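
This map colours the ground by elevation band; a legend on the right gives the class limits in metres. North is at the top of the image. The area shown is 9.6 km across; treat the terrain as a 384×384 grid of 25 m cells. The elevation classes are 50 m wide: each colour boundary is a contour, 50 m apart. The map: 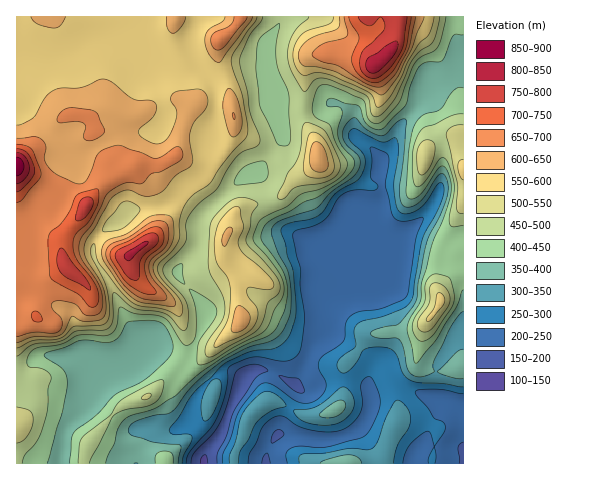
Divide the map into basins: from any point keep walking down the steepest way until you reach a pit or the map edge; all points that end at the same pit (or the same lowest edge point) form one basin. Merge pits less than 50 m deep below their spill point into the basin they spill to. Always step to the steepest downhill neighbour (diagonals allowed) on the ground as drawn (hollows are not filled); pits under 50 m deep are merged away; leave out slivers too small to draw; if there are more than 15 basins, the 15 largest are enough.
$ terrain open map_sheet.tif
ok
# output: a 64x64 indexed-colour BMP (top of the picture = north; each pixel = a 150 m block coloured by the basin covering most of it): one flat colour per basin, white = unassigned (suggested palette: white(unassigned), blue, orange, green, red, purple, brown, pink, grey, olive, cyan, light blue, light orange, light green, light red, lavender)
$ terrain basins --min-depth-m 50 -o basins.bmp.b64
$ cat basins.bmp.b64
<image width="64" height="64" href="data:image/bmp;base64,Qk12CAAAAAAAAHYAAAAoAAAAQAAAAEAAAAABAAQAAAAAAAAIAAATCwAAEwsAABAAAAAAAAAA////ALR3HwAOf/8ALKAsACgn1gC9Z5QAS1aMAMJ34wB/f38AIr28AM++FwDox64AeLv/AIrfmACWmP8A1bDFACIiIiIiERERERERERERERMzMzMzMzMzMzMzREREREREIiIiIiIREREREREREREREzMzMzMzMzMzMzM0REREREQiIiIiIhERERERERERERERMzMzMzMzMzMzMzRERERERCIiIiIiIREREREREREREREzMzMzMzMzMzMzNEREREREIiIiIiIiERERERERERERERMzMzMzMzMzMzMzREREREQiIiIiIiIhEREREREREREREzMzMzMzMzMzMzNERERERCIiIiIiIiERERERERERERETMzMzMzMzMzMzM0REREREIiIiIiIiIhEREREREREREREzMzMRERMzMzMzNEREREQiIiIiIiIiIRERERERERERERMzERERETMzMzM0RERERCIiIiIiIiIiIhEREREREREREREREREREzMzM0REREREIiIiIiIiIiIiIhERERERERERERERERETMzMzREREREQiIiIiIiIiIiIiIRERERERERERERERERMzMzNERERERCIiIiIiIiIiIiIiEREREREREREREREREzMzMzREREREIiIiIiIiIiIiIiIRERERERERERERERETMzMzM0RBERQiIiIiIiIiIiIiIiERERERERERERERERMzMzMzMRERESIiIiIiIiIiIiIiIhERERERERERERERETMzMzMxERERIiIiIiIiIiIiIiIiEREREREREREREREREzMzMzMREREiIiIiIiIiIiIiIiIRERERERERERERERERMzMzMxERESIiIiIiIiIiIiIiIhERERERERERERERERETMzMzERERIiIiIiIiIiIiIiIiERERERERERERERERERERERERERERIiIiIiIiIiIiIiIRERERERERERERERERERERERERERESIiIiIiIiIiIiIRERERERERERERERERERERERERERERIiIiIiIiIiIiIhERERERERERERERERERERERERERERESIiIiIiIiIiIhERERERERERERERERERERERERERERERIiIiIiIiIiIRERERERERERERERERERERERERERERERESIiIiIiIiEREREREREREREREREREREREREREREREREREiIiIiIiERERERERERERERERERERERERERERERERERERIRIiIiIRERERERERERERERERERERERERERERERERERERESIiIRERERERERERERERERERERERERERERERERERERERERIhERERERERERERERERERERERERERERERERERERERERERERERERERERERERERERERERERERERERERERERERERERERERERERERERERERERERERERERERERERERERERERERERERERERERERERERERERERERERERERERERERERERERERERERERERERERERERERERERERERERERERERERERERERERERERERERERERERERERERERERERERERERERERERERERERERERERERERERERERERERERERERERERERERERERERERERERERERERERERERERERERERERERERERERERERERERERERERERERERERERERERERERERERERERERERERERERERERERERERERERERERERERERERERERERERERERERERERERERERERERERERERERERERERERERERERERERERERERERERERERERERERERERERERERERERERERERERERERERERERERERERERERERERERERERERERERERERERERERERERERERERERERERERERERERERERERERERERERERERERERERERERERERERERERERERERERERERERERERERERERERERERERERERERERERERERERERERERERERERERERERERERERERERERERERERERERERERERERERERERERERERERERERERERERERERERERERERERERERERERERERERERERERERERERERERERERERERERERERERERERERERERERERERERERERERERERERERERERERERERERERERERERERERERERERERERERERERERERERERERERERERERERERERERERERERERERERERERERERERERERERERERERERERERERERERERERERERERERERERERERERERERERERERERERERERERERERERERERERERERERERERERERERERERERERERERERERERERERERERERERERERERERERERERERERERERERERERERERERERERERERERERERERERERERERERERERERERERERERERERERERERERERERERERERERERERERERERERERERERERERERERERERERERERERERERERERERERERERERERERERERERERERERERERERERERERERERERERERERERERERERERERERERERERERERERERERERERERERERERERERERERERERERERERERERERERERERERERERERERERERERERERERERERERERERERERERERERERERERERERERERERERERERERERERERERERERERERERERERERERERERERERERERERERERERERERERERERERERERERERERERERERERERERERERERERERERERERERERERERERERERER"/>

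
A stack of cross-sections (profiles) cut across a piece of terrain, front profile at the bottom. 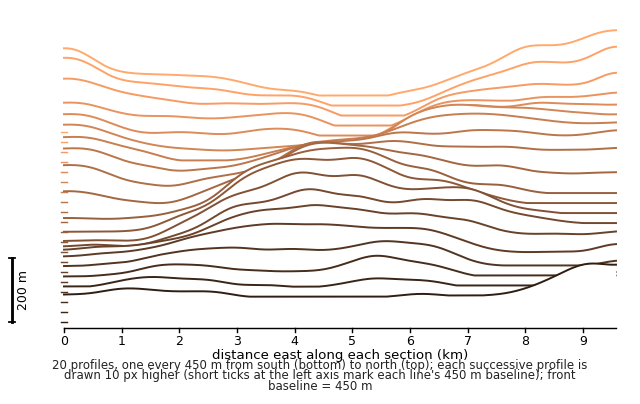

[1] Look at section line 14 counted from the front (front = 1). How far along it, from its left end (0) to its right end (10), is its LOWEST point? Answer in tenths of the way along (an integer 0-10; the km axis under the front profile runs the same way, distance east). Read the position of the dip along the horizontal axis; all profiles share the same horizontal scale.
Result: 2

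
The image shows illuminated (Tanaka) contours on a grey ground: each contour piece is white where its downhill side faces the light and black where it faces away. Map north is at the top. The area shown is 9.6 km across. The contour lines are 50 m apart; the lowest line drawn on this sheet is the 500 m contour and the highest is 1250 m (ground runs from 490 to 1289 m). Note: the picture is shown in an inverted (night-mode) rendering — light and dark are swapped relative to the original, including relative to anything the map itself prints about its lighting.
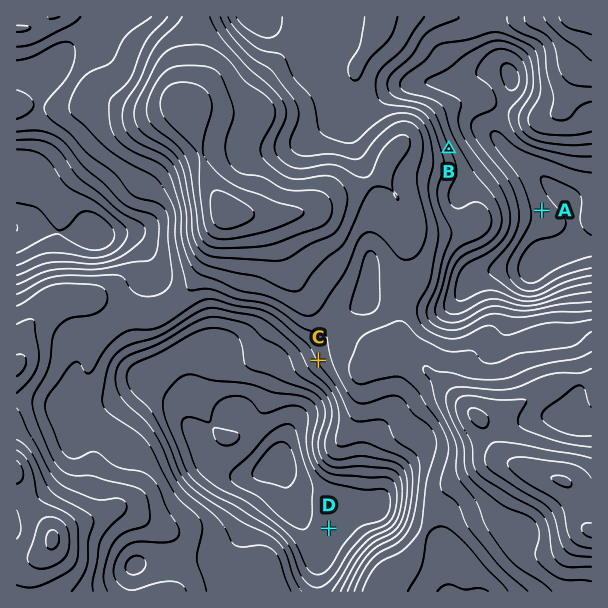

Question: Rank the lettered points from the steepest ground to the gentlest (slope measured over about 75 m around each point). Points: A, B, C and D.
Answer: B C A D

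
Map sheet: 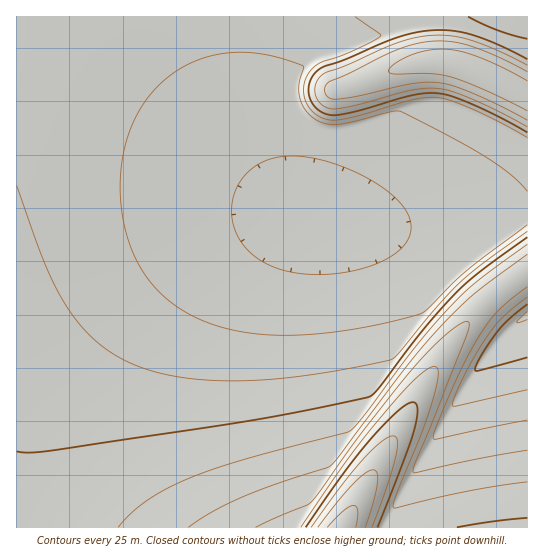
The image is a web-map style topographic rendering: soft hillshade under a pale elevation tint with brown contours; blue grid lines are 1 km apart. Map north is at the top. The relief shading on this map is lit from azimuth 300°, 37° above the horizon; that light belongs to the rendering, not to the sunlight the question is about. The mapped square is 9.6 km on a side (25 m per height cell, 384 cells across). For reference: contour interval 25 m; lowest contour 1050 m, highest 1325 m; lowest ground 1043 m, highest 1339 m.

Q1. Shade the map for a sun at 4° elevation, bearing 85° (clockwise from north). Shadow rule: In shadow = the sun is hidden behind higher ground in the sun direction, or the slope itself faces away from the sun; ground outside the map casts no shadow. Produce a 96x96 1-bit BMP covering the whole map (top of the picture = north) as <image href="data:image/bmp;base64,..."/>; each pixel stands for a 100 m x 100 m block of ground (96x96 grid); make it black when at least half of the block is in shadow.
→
<image width="96" height="96" href="data:image/bmp;base64,Qk2+BAAAAAAAAD4AAAAoAAAAYAAAAGAAAAABAAEAAAAAAIAEAAATCwAAEwsAAAIAAAAAAAAA////AAAAAAAAAAAAAH//4AAAAAAAAAAAAD//8AAAAAAAAAAAAB//8AAAAAAAAAAAAB//+AAAAAAAAAAAAA///AAAAAAAAAAAAAf//AAAAAAAAAAAAAf//gAAAAAAAAAAAAP//gAAAAAAAAAAAAH//wAAAAAAAAAAAAH//wAAAAAAAAAAAAD//4AAAAAAAAAAAAB//4AAAAAAAAAAAAB//8AAAAAAAAAAAAA//8AAAAAAAAAAAAAf/+AAAAAAAAAAAAAf//AAAAAAAAAAAAAP//AAAAAAAAAAAAAH//gAAAAAAAAAAAAH//gAAAAAAAAAAAAD//wAAAAAAAAAAAAB//4AAAAAAAAAAAAB//4AAAAAAAAAAAAA//8AAAAAAAAAAAAAf/8AAAAAAAAAAAAAf/+AAAAAAAAAAAAAP//AAAAAAAAAAAAAP//AAAAAAAAAAAAAH//gAAAAAAAAAAAAD//gAAAAAAAAAAAAD//wAAAAAAAAAAAAB//wAAAAAAAAAAAAA//4AAAAAAAAAAAAA//8AAAAAAAAAAAAAf/8AAAAAAAAAAAAAP/+AAAAAAAAAAAAAP//AAAAAAAAAAAAAH//AAAAAAAAAAAAAD//gAAAAAAAAAAAAB//wAAAAAAAAAAAAB//4AAAAAAAAAAAAA//4AAAAAAAAAAAAAf/8AAAAAAAAAAAAAP/+AAAAAAAAAAAAAH//AAAAAAAAAAAAAD//gAAAAAAAAAAAAB//wAAAAAAAAAAAAAf/4AAAAAAAAAAAAAP/8AAAAAAAAAAAAAH//AAAAAAAAAAAAAB//gAAAAAAAAAAAAA//wAAAAAAAAAAAAAP/8AAAAAAAAAAAAAD/8AAAAAAAAAAAAAA/8AAAAAAAAAAAAAAH8AAAAAAAAAAAAAAA8AAAAAAAAAAAAAAAEAAAAAAAAAAAAAAAAAAAAAAAAAAAAAAAAAAAAAAAAAAAAAAAAAAAAAAAAAAAAAAAAAAAAAAAAAAAAAAAAAAAAAAAAAAAAAAAAAAAAAAAAAAAAAAAAAAAAAAAAAAAAAAAAAAAAAAAAAAAAAAAAAAAAAAAAAAAAAAAAAAAAAAAAAAAAAAAAAAAAAAAAAAAAAAAAAAAAAAAAAAAAAAAAAAAAAAAAAAAAAAAAAAAAAAAAAAAAAAAAAAAAAAAAAAAAAAAAAAAAAAAAAAAAAAB8AAAAAAAAAAAAAB/8AAAAAAAAAwAAAP/8AAAAAAAA/4AAB//8AAAAAAAP/4AAH//8AAAAAAA//4AAf//4AAAAAAD//4AA///gAAAAAAD//wAAf/+AAAAAAAD//wAAP/4AAAAAAAB//wAAB/AAAAAAAAAf/wAAAIAAAAAAAAAH/wAAAAAAAAAAAAAB/wAAAAAAAAAAAAAAPwAAAAAAAAAAAAAAB3wAAAAAAAAAAAAAAP+AAAAAAAAAAAAAAB/gAAAAAAAAAAAAAAPwAAAAAAAAAAAAAAB4AAAAAAAAAAAAAAAAAAAAAAAAAAAAAAAAAAAAAAAAAAAAAAAAAAAAAAAAAAAAAAAAAAAA="/>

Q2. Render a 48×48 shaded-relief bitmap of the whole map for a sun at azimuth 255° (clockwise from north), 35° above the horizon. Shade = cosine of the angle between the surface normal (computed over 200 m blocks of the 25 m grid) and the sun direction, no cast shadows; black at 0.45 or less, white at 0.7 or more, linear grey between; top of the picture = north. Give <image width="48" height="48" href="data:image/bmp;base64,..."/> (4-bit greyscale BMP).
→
<image width="48" height="48" href="data:image/bmp;base64,Qk32BAAAAAAAAHYAAAAoAAAAMAAAADAAAAABAAQAAAAAAIAEAAATCwAAEwsAABAAAAAAAAAAAAAAABEREQAiIiIAMzMzAERERABVVVUAZmZmAHd3dwCIiIgAmZmZAKqqqgC7u7sAzMzMAN3d3QDu7u4A////AIiIiIiIiIiIiIiIiIjO2oQQN3d3d3d3d4iIiIiIiIiIiIiIiIic7JYwFXd3d3d3d4iIiIiIiIiIiIiIiIiL3bhRAmd3d3d3d4iIiIiIiIiIiIiIiIiJzspzAEd3d3d3d4iIiIiIiIiIiIiIiIh4rduFICZ3d3d3d3d3iIiIiIiIiIh3d3d3jOynQAR3d3d3d3d3d3d3d3d3d3d3d3d3et65YgFXd3d3d3d3d3d3d3d3d3d3d3d3eL3adBA3d3d3d3d3d3d3d3d3d3d3d3d3d5zcljAEd3d3d3d3d3d3d3d3d3d3d3d3d4vduFICZ3d3d3d3d3d3d3d3d3d3d3d3d3jNynQAR3d3d3d3d3d3d3d3d3d3d3d3d3et24UgFnd3d3d3d3d3d3d3d3d3d3d3d3eL3adBA3d3d3d3d3d3d3d3d3d3d3d3d3d5zcljAVd3d3d3d3d3d3d3d3d3d3d3d3d4vdqFICZ3d3d3d3d3d3d3d3d3d3d3d3d3nNyXQQR3d3d3d3d3d3d3d3d3d3d3d3d3et25YxFXd3d3d3d3d3d3d3d3d3d3d3d3eL3KhTAmd3d3d3d3d3d3d3d3d3d3d3d3d5zcp1ITZ3d3d3d3d3d3d3d3d3d3d3d3d4rNuXUyNHd3d3d3d3d3d3d3d3d3d3d3d3i9y5dUMnd3d3d3d3d3d3d3d3d3d3d3d3eL3Kl2VHd3d3d3d3d3d3d3d3d3d3d3d3iJvLqYZnd3d3d3d3d3d3d3d3d3d3d3d4iIm8upiHd3d3d3d3d3d3d3d3d3d3d3iIiIiKu6mXd3d3d3d3d3d3d3d3d3d3d4iIiIiIm7qnd3d3d3d3d3d3d3d3d3d3eIiIiIiIiau3d3d3d3d3d3d3d3d3d3d3iIiIiIiIiIqnd3d3d3d3d3d3d3d3d3d4iIiIiIiIiIh3d3d3d3d3d3d3d3d3d3eIiIiIiIiIiIiHd3d3d3d3d3d3d3d3d3iIiIiIiIiIiIiHd3d3d3d3d3d3d3d3d3iIiIiIiIiIiIiHd3d3d3d3d3d3d3d3d4iIiIiIiIiIiIiHd3d3d3d3d3d3d3d3eIiIiIiIiIiIiIiHd3d3d3d3d3d3d3d3iIiIiIiIiIiIiIiHd3d3d3d3d3d3d3d3iIiIiIiIiIiIiIiHd3d3d3d3d3d3d3d4iIiIiIiIiIiIiImnd3d3d3d3d3d3d3d4iImZiIiIiIiIib73d3d3d3d3d3d3d3eIid64ZniIiIiJvf7nd3d3d3d3d3d3d3iIjf+4dmZoiZq97ty3d3d3d3d3d3d3d3iInv6oh3dmeazt3LqXd3d3d3d3d3d3d4iInv2YiIh4iavLuYdXd3d3d3d3d3d3d4iIi9uIiIiIiZqph1Mnd3d3d3d3d3d3eIiIiKqIiZiIiIh2VCAHd3d3d3d3d3d3eIiIiIiImZiIh3ZTIQI3d3d3d3d3d3d3iIiIiIiIiJmHdlQxE1eHd3d3d3d3d3d3iIiIiIiIiIiIdlVFeIiHd3d3d3d3d3d4iIiIiIiIiIiId3d4iIiA=="/>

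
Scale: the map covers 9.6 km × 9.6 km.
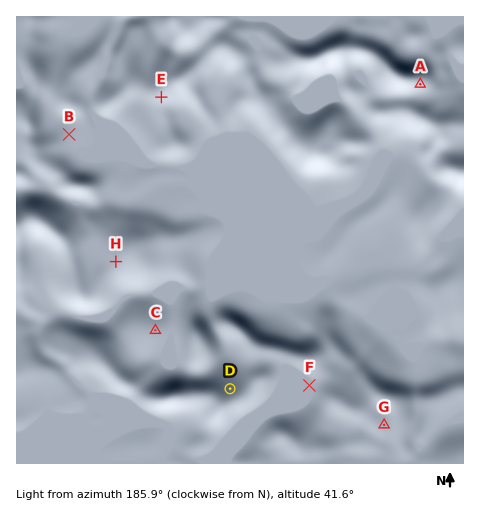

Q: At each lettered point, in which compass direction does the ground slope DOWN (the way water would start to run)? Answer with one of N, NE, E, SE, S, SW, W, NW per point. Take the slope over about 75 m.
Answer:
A SE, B E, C E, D N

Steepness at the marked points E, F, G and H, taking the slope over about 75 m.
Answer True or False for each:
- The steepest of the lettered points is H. False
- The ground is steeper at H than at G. False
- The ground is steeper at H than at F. True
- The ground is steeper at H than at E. False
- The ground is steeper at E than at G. True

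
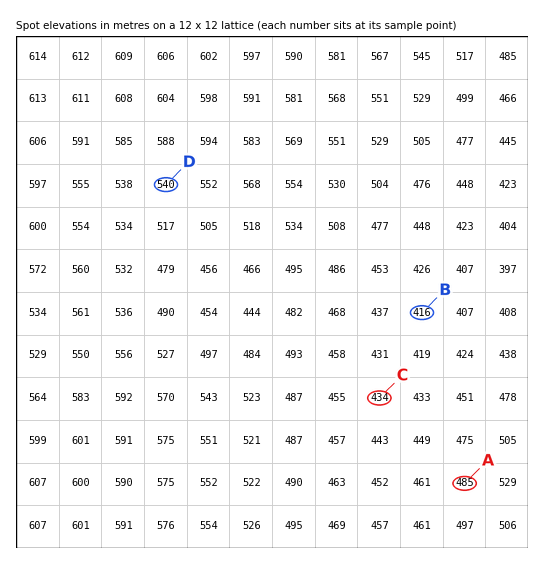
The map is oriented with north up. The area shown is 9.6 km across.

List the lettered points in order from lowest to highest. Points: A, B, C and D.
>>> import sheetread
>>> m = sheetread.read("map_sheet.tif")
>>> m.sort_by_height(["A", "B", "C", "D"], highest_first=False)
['B', 'C', 'A', 'D']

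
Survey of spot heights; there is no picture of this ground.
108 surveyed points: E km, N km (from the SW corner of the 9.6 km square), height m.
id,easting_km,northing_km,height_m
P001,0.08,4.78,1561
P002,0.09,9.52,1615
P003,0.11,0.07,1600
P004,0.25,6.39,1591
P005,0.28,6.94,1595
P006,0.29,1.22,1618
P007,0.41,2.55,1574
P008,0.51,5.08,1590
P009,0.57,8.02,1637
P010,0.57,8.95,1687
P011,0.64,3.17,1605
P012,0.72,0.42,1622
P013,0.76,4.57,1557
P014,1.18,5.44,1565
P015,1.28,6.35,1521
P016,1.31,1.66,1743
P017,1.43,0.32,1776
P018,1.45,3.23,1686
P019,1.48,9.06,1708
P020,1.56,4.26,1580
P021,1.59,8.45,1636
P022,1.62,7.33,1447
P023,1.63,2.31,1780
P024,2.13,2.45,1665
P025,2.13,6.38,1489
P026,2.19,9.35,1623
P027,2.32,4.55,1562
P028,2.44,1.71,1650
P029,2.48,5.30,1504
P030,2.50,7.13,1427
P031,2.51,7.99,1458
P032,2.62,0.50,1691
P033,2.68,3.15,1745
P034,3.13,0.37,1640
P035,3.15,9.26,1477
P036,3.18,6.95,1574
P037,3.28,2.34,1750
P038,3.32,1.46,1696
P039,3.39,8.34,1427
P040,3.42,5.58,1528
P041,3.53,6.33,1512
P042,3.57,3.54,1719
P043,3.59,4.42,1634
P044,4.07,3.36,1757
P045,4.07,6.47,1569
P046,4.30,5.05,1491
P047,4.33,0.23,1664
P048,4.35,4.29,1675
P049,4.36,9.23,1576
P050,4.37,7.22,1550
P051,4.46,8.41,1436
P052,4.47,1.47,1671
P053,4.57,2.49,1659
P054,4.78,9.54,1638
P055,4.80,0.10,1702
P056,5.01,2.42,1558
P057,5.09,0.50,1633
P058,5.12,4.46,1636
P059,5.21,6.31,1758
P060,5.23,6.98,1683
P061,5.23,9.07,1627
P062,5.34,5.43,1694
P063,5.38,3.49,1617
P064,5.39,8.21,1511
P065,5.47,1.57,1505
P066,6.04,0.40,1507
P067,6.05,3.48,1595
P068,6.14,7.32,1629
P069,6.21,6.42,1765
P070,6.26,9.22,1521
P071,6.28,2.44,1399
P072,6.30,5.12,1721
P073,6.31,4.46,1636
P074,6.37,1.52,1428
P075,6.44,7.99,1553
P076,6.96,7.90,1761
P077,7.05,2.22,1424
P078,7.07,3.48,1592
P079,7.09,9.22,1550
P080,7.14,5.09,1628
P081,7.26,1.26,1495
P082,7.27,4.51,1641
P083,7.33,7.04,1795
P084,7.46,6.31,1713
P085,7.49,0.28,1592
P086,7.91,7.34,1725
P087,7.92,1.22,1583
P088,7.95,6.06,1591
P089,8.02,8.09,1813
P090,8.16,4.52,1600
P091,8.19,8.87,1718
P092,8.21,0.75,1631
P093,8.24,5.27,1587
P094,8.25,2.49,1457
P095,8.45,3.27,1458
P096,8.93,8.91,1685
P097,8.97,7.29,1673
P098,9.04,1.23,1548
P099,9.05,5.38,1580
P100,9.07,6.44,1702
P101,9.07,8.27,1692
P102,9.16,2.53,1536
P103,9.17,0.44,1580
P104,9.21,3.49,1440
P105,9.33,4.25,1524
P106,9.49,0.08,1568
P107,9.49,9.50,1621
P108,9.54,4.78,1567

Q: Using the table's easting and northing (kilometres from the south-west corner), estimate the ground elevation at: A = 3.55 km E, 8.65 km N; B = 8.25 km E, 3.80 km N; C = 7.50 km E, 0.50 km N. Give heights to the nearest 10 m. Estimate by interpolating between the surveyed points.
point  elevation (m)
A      1430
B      1520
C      1580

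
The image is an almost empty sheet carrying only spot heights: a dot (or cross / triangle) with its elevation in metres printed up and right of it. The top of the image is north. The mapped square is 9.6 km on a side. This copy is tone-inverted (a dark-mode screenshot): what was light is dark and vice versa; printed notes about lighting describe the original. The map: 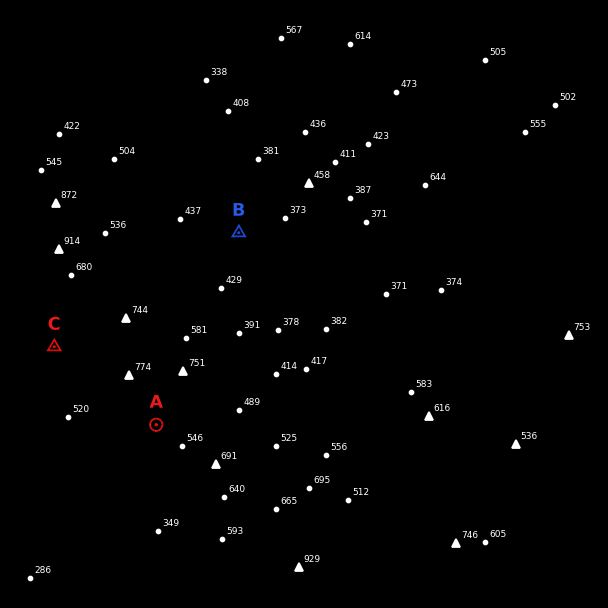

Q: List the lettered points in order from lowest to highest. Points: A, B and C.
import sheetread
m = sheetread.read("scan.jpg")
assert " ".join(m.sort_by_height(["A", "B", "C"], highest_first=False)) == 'B A C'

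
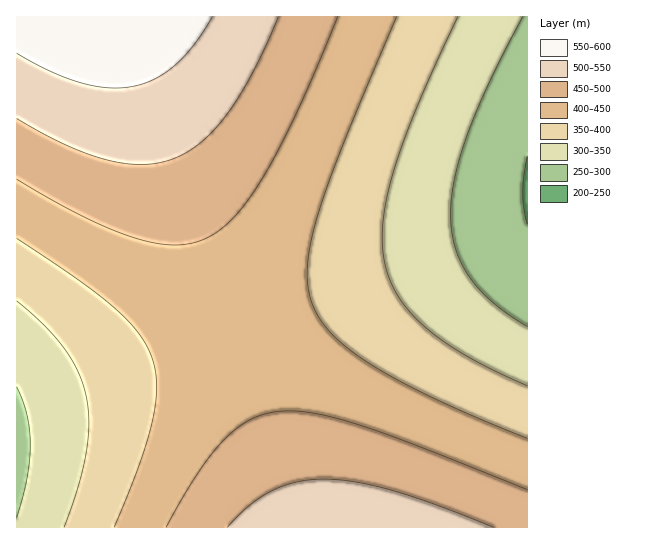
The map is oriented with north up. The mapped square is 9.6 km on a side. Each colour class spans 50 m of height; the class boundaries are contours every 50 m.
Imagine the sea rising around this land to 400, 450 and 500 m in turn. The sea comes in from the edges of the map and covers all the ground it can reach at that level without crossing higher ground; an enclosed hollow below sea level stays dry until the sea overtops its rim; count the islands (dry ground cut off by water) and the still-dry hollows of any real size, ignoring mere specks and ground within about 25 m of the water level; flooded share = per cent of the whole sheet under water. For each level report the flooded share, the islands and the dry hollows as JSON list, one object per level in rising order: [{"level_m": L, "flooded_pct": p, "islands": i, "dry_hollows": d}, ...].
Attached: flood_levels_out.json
[{"level_m": 400, "flooded_pct": 39, "islands": 0, "dry_hollows": 0}, {"level_m": 450, "flooded_pct": 67, "islands": 0, "dry_hollows": 0}, {"level_m": 500, "flooded_pct": 85, "islands": 0, "dry_hollows": 0}]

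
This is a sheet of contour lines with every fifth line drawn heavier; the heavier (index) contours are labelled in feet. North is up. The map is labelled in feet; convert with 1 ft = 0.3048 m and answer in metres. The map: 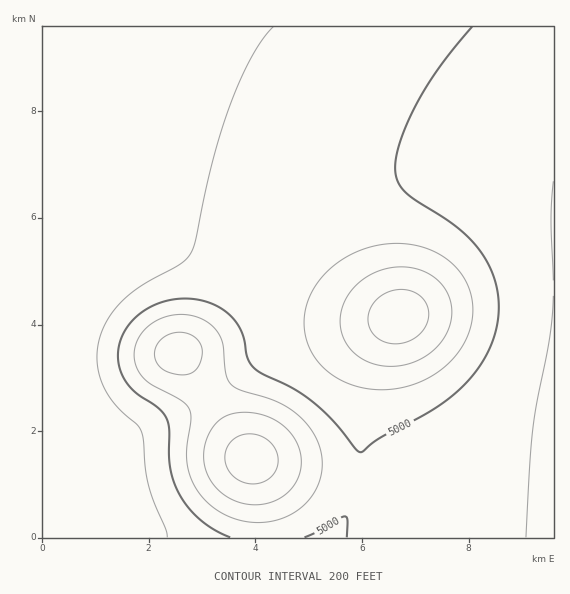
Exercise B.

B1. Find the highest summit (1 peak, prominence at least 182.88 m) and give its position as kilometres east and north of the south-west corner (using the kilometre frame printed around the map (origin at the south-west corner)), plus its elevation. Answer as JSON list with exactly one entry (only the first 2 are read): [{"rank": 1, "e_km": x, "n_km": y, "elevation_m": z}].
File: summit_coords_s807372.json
[{"rank": 1, "e_km": 6.69, "n_km": 4.14, "elevation_m": 1741}]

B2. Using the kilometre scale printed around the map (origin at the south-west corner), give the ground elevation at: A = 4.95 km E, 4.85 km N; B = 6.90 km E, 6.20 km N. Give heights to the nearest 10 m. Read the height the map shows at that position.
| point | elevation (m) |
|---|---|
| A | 1570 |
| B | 1530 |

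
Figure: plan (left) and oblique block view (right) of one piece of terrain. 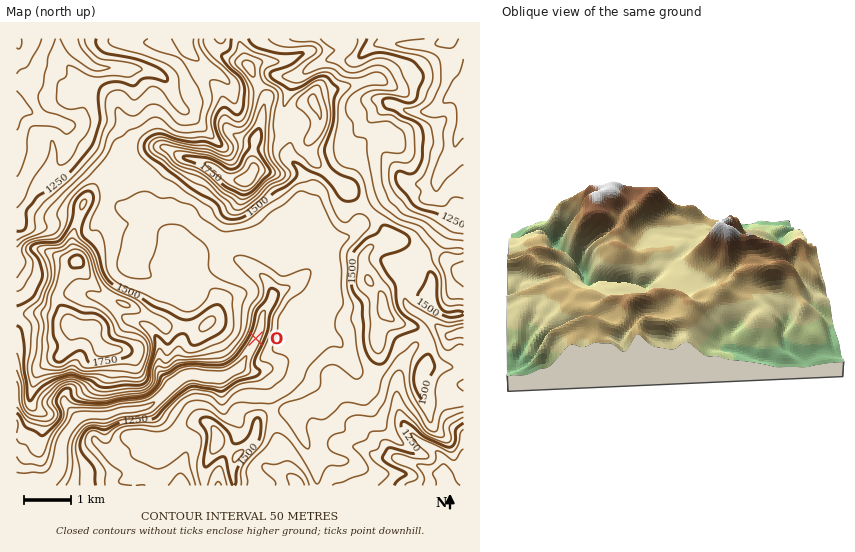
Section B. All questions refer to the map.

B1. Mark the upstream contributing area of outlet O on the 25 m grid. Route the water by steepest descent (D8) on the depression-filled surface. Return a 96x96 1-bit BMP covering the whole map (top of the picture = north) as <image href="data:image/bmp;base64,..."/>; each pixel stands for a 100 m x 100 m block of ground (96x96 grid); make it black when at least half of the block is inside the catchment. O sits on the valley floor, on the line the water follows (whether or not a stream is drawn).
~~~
<image width="96" height="96" href="data:image/bmp;base64,Qk2+BAAAAAAAAD4AAAAoAAAAYAAAAGAAAAABAAEAAAAAAIAEAAATCwAAEwsAAAIAAAAAAAAA////AAAAAAAAAAAAAAAAAAAAAAAAAAAAAAAAAAAAAAAAAAAAAAAAAAAAAAAAAAAAAAAAAAAAAAAAAAAAAAAAAAAAAAAAAAAAAAAAAAAAAAAAAAAAAAAAAAAAAAAAAAAAAAAAAAAAAAAAAAAAAAAAAAAAAAAAAAAAAAAAAAAAAAAAAAAAAAAAAAAAAAAAAAAAAAAAAAAAAAAAAAAAAAAAAAAAAAAAAAAAAAAAAAAAAAAAAAAAAAAAAAAAAAAAAAAAAAAAAAAAAAAAAAAAAAAAAAAAAAAAAAAAAAAAAAAAAAAAAAAAAAAAAAAAAAAAAAAAAAAAAAAAAAAAAAAAAAAAAAAAAAAAAAAAAAAAAAAAAAAAAAAAAAAAAAAAAAAAAAAAAAAAAAAAAAAAAAAAAAAAAAAAAAAAAAAAAAAAAAAAAAAAAAAAAAAAAAAAAAAAAAAAAAAAAAAAAAAAAAAAAAAAAAAAAAAAAAAAAAAAAAAAAAAAAAAAAAABAAAAAAAAAAAAAAADgAAAAAAAAAAAAAA/wAAAAAAAAAAAAAP///AAAAAAAAAB/4////wAAAAAAAAD///////8AAAAAAAP///////+AAAAAAA////////+AAAAAAD////////+AAAAAAP////////+AAAAAA/////////+AAAAAD/////////8AAAAAH/////////4AAAAAP/////////wAAAAAf/////////gAAAAAf/////////gAAAAA//////////gAAAAA//////////gAAAAB//////////gAAAAD//////////gAAAAD//////////gAAAAD//////////4AAAAD///////////AAAAD///////////AAAAD///////////AAAAB//////////+AAAAB//////////8AAAAB//////////4AAAAA//////////wAAAAA//////////gAAAAA//////////AAAAAAf////////+AAAAAAf////////8AAAAAAP////////4AAAAAAH////////wAAAAAAD////////gAAAAAAD////g//+AAAAAAAB///+Af/8AAAAAAAA///8Af/4AAAAAAAAf//wAf/wAAAAAAAAP/8AAf/gAAAAAAAAAfwAAf/gAAAAAAAAADAAAf/gAAAAAAAAAAAAAf/gAAAAAAAAAAAAAf/gAAAAAAAAAAAAAP/wAAAAAAAAAAAAAAf4AAAAAAAAAAAAAAP4AAAAAAAAAAAAAAP4AAAAAAAAAAAAAAH4AAAAAAAAAAAAAAD4AAAAAAAAAAAAAABwAAAAAAAAAAAAAAAAAAAAAAAAAAAAAAAAAAAAAAAAAAAAAAAAAAAAAAAAAAAAAAAAAAAAAAAAAAAAAAAAAAAAAAAAAAAAAAAAAAAAAAAAAAAAAAAAAAAAAAAAAAAAAAAAAAAAAAAAAAAAAAAAAAAAAAAAAAAAAAAAAAAAAAAAAAAAAAAAAAAAAAAAAAAAAAAAAAAAAAAAAAAAAAAAAAAAAAAAAAAAAAAAAAAAA="/>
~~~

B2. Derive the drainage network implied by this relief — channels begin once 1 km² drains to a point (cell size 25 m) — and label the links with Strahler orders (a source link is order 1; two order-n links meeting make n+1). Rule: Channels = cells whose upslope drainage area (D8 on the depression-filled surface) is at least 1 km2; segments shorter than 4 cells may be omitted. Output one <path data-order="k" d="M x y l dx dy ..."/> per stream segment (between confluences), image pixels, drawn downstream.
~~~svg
<path data-order="2" d="M444 475l3 10"/><path data-order="1" d="M284 474l4 2 10 9"/><path data-order="1" d="M360 447l16 9 17 0 4 3 7 1 3 2 10 2 14 9 9 0 4 2"/><path data-order="3" d="M77 421l-10 11-5 9-2 27-4 6-7 7-7 3-25 1"/><path data-order="1" d="M64 396l0 7 13 12 0 6"/><path data-order="3" d="M166 392l-13 12-10 4-6 0-1 2-13 0-17 5-23 0-6 6"/><path data-order="1" d="M398 378l0 7-1 1 0 19 1 1 0 4 4 10 7 11 11 11 12 6 9 9 1 3 0 13 2 2"/><path data-order="3" d="M237 369l-2 2-3 0-9 6-15 0-1-1-18-1-9 4-14 13"/><path data-order="1" d="M17 358l0 67"/><path data-order="1" d="M333 338l-5 0-1-1-15 0 0 3-4 4-11 12-10 3-8 7-13 2-6 3-12 0-4-2-7 0"/><path data-order="1" d="M113 308l9 8 4 3 4 0 7 2 7 3 11 11 4 8 0 27 12 13 0 2-5 7"/><path data-order="1" d="M318 302l1-2 0-9-10-10-10 0-2 1"/><path data-order="3" d="M272 298l-1 4-4 4-4 8-1 3 0 7-2 2-1 7-15 28-5 7-2 1"/><path data-order="1" d="M167 282l-19-7-14-12 2-7 3-6 0-11 6-10 5-5 2-5 3 0 10-3 13 0 1 1 3 0 7 2"/><path data-order="2" d="M297 282l-3 3-17 8-5 5"/><path data-order="1" d="M406 279l-1 23 7 8 15 9 19 16 7 0 6-2 4 0"/><path data-order="1" d="M17 253l0-24 1-1 0-12-1-1 0-111"/><path data-order="2" d="M321 253l0 3-3 5-21 21"/><path data-order="1" d="M322 247l0 5-1 1"/><path data-order="2" d="M189 219l8 9 10 4 25 26 9 2 22 17 7 8 0 2 2 4 0 7"/><path data-order="1" d="M127 208l11-6 9 0 5 5 5 0 21 7 7 1 4 4"/><path data-order="1" d="M406 182l1 1 27 0 3-2"/><path data-order="2" d="M437 181l4-9 8-11 5-10 2-12 7-11 0-37"/><path data-order="1" d="M291 161l14 13 4 7 0 35 12 26 0 11"/><path data-order="2" d="M64 125l-9-5-15-2-12-7-10-2 0-4-1-1"/><path data-order="1" d="M68 125l-4 0"/><path data-order="1" d="M186 111l-8-7-5-8-2-8-3-3-1-3-7-7-8-4-12-1-1-1-43-1-5-3-17-16-4-10"/><path data-order="1" d="M388 104l3 0"/><path data-order="2" d="M391 104l6 1 5 4 5 2 26 0 18-15 4-3 7 0 1-2"/><path data-order="1" d="M386 102l5 2"/><path data-order="1" d="M221 76l-17-11-17-17-4-9"/><path data-order="1" d="M294 76l4 0 14-9 16-7 28 0 14-13 9-4 18 0 1 1 39 0 11-5"/>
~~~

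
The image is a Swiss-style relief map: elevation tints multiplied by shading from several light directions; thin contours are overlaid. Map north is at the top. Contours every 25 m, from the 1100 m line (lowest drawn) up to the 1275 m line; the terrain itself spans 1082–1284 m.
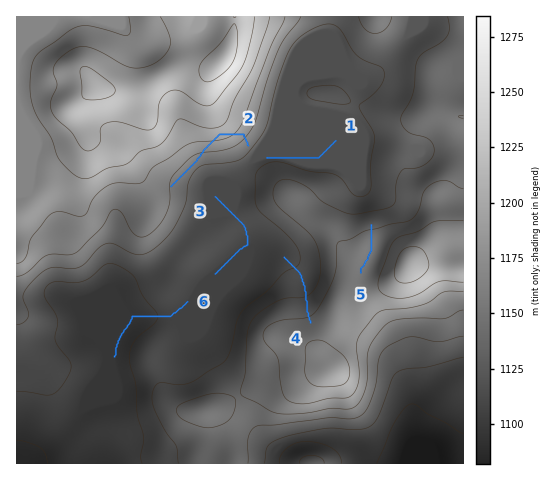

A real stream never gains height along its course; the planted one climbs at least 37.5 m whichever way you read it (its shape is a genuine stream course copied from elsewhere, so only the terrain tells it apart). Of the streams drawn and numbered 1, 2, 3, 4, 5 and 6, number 2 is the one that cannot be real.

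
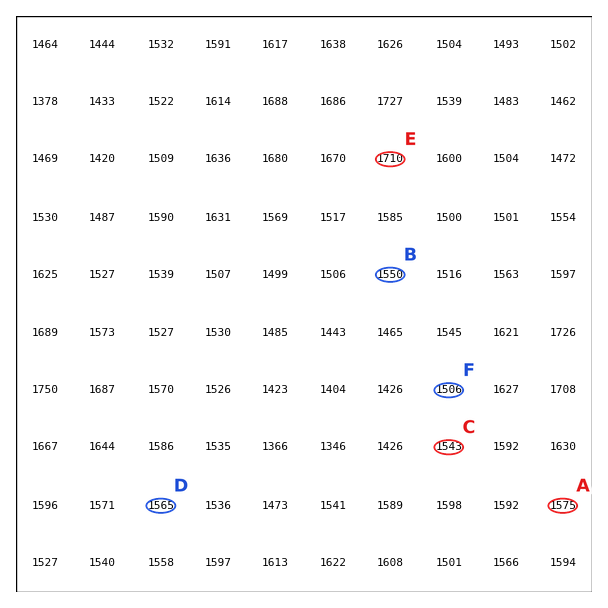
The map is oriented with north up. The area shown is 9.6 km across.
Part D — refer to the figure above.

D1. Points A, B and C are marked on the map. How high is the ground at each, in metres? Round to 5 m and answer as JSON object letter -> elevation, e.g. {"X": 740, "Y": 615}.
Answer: {"A": 1575, "B": 1550, "C": 1545}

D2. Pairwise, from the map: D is lower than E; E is higher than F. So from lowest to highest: F D E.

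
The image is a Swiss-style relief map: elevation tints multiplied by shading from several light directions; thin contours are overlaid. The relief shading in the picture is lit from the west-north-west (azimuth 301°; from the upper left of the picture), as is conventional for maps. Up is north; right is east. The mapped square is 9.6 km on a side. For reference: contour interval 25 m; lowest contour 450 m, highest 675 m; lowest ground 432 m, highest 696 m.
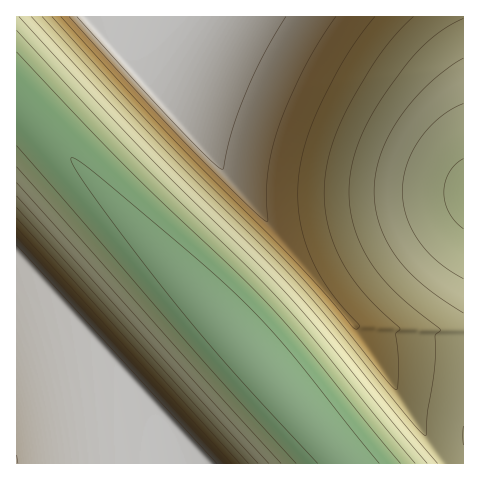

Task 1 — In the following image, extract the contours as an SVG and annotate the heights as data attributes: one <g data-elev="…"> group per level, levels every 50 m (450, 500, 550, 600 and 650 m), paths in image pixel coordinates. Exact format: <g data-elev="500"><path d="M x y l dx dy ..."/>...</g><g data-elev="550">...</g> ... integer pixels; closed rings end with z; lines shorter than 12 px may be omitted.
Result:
<g data-elev="450"><path d="M318 463l-83-89-60-70-81-108-19-28-4-7 0-3 10 4 27 21 94 80 44 41 45 49 88 110"/></g><g data-elev="500"><path d="M281 463l-93-102-171-194"/><path d="M463 229l-8-8-6-8-4-10-1-10 1-11 4-10 6-7 8-6"/><path d="M17 30l120 129 111 108 32 34 34 38 101 124"/></g><g data-elev="550"><path d="M258 463l-241-267"/><path d="M463 445l0-19"/><path d="M463 313l-39-27-15-14-12-14-10-16-7-17-4-16-2-17 2-18 4-19 8-17 10-18 14-19 16-17 21-17 14-9"/><path d="M31 17l121 130 110 109 32 34 32 36 112 137"/></g><g data-elev="600"><path d="M240 463l-223-245"/><path d="M52 17l113 123 134 135 35 40 54 67 8 8 2-4 1-19-3-33 4-6-36-35-13-16-10-17-8-17-5-19-3-18-1-20 3-19 4-20 7-20 10-21 33-53 15-19 17-17"/></g><g data-elev="650"><path d="M224 463l-207-226"/><path d="M69 17l117 127 64 63 13 12 4 2-1-26 2-21 3-22 7-23 10-26 16-35 15-27 17-24"/></g>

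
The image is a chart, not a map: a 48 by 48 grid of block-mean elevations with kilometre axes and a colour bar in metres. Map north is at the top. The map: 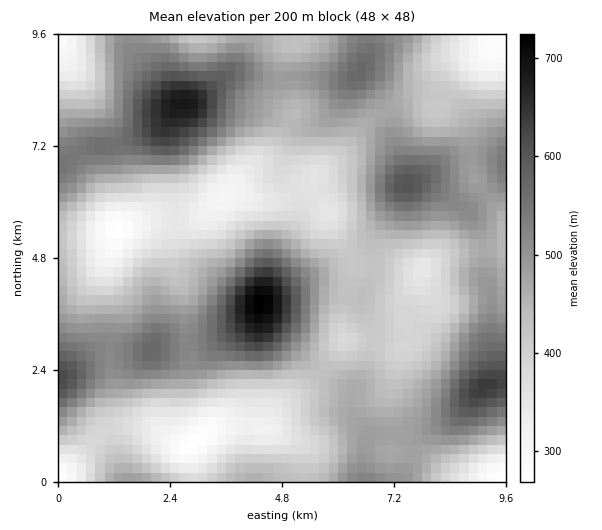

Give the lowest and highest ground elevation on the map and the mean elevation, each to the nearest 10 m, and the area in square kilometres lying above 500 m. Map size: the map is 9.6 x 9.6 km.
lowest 270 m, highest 730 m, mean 460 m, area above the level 27.1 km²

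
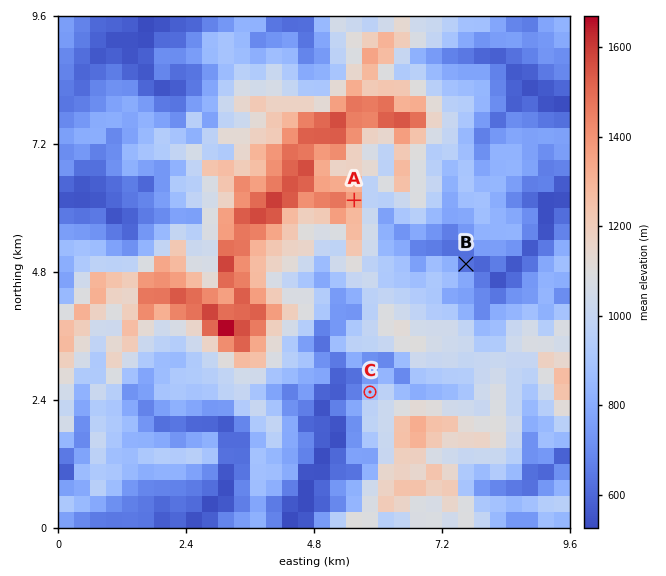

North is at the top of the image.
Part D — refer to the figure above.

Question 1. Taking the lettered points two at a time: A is above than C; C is above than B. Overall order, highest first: A C B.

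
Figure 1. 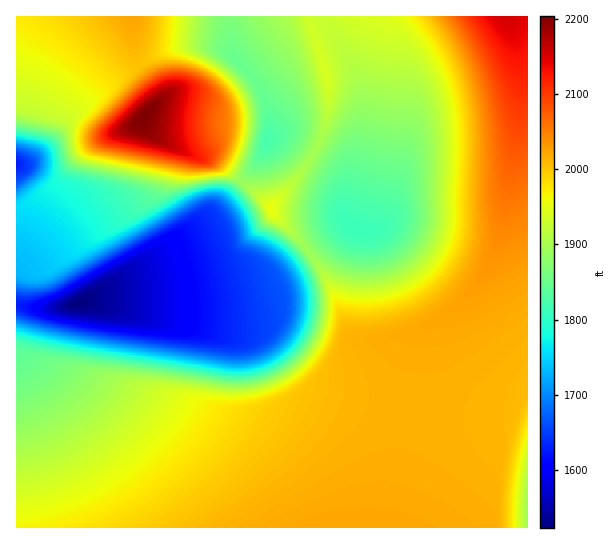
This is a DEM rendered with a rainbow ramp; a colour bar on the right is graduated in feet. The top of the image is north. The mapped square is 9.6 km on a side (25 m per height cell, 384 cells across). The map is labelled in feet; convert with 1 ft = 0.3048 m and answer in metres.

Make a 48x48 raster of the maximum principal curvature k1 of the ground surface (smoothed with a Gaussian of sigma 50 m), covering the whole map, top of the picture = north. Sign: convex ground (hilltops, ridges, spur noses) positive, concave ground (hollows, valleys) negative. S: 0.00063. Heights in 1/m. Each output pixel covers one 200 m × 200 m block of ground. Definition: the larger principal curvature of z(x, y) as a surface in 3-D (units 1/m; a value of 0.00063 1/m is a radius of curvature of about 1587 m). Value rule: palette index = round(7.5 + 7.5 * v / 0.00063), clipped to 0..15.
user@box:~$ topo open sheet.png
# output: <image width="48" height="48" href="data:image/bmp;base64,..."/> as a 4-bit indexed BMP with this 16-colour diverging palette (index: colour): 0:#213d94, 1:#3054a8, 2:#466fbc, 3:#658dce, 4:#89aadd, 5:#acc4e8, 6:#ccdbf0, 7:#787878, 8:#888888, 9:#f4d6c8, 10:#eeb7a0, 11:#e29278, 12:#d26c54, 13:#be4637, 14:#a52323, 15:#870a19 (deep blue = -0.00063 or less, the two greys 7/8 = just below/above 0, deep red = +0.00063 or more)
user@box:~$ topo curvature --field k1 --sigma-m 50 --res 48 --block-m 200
<image width="48" height="48" href="data:image/bmp;base64,Qk32BAAAAAAAAHYAAAAoAAAAMAAAADAAAAABAAQAAAAAAIAEAAATCwAAEwsAABAAAAAAAAAAlD0hAKhUMAC8b0YAzo1lAN2qiQDoxKwA8NvMAHh4eACIiIgAyNb0AKC37gB4kuIAVGzSADdGvgAjI6UAGQqHAIiIiIiIiIiIiIiIiIiIiIiIiIiIiIiKmIiIiIiIiIiIiIiIiIiIiIiIiIiIiIiKmIiIiIiIiIiIiIiIiIiIiIiIiIiIiIiKmIiIiIiIiIiIiIiIiIiIiIiIiIiIiIiKmIiIiIiIiIiIiIiIiIiIiIiIiIiIiIiKqHeIiIiIiIiIiIiIiIiIiIiIiIiIiIiKqHd3iIiIiIiIiIiIiIiIiIiIiIiIiIiJqXd3eIiIiIiIiIiIiIiIiIiIiIiIiIiIqXd3d4iIiIiIiIiIiIiIiIiIiIiIiIiIqnd3d3iIiIiIiIiIiIiIiIiIiIiIiIiImnd3d3eIiIiIiIiIiIiIiIiIiIiIiIiImnd3d3d4iIiIiJqqqZiIiIiIiIiIiIiIind3d3d4iIiau7u7u7qYiIiIiIiIiIiIiXd3d3iImqu7uqmZmqu6iIiIiIiIiIiIiHd3iJqru7qpmId3eJqrqIiIiIiIiIiIiHiJq7u6qZiIiIdmZniauYiIiIiIiIiIiJq7uqmZiIiIiId3d2eJu4iIiIiIiIiIiLuqmYiHd4iIiIh3d3Z4q5iIiIiIiIiIiKmIh3d3d4iIiIiIh3dnm7iIiIiIiIiIiId3d3d3d4iIiIiIiHdnm7iIiIiIiIiIiIiHd3d3d4iIiIiIiHd3jLiIiIiIiIiIiJmId3d3d3iIiIiIiHd3jpiIiIiIiIiIiJq6h3d3d3iIiIiIiHd3r4iIiIiIiIiIiLvMuXd3d3iIiIiIiHdn+3d3d4iIiIiIiIiKzKh3d3iIiIiIh3dr+Hd3d3eIiIiIiHd4m8uId3eIiIiId3afl3d3d3d4iIiIiHd3eKzJiId4iIiad2j7d3d3d3d4iIiIiHd3d4nMqIiHiId7x4/Xd3d3d3d3iIiIiHd3d3eKy5iIiHd3vf2Hd3d3d3d3iIiIiId3d3d4nMqIh3d2j8h3d3eId3d3iIiIiMmHd3d3iLyodlZn3rh3d3eIh3iIiIiIiLyod3d3d4q6hlaO+KuHd3eIh4iIiIiIiIrLh3d3d3ibuHr9h3u3d3eIh4iIiIiIiHabuYd3d3eIvf+4d3fJd3eIiHd3eIiIiHZorLiIiIic/+qYd3eMh3eIiHd3eIiIiHd3it2pmqz+qKyod3d6p3eIiHd3d4iIiIiJmb3tu9yYh3u4h3d4yIeIiHd3d4iIiKqqqqve2piId3m5iHd3uYiIiId3d4iIiLu6mIiKzJiId3m5mId3moiIiId3d4iIiJiIh3d4nMqId4u5iId3i4iIiId3d4iIiIiIiId3ic2oiLypiIh3i4iIiId3d4iIiIiIiIh4iJvMzMqYiIiHm4iIiId3d4iIiIiIiIiIiImqupmIiIiHqoiIiId3d4iIiIiIiIiIiImZmIh4iIiIuIiIiId3d4iIiIiIiIiIiIiIiHd4iIiIuIiIiId3d4iIiIiIiIiIiIiId3eIiIiJmIiIiId3d4iIiIiIiIiIiIiIiIiIiIiKiIiIiId3eIiIiIiIiIiIiIiIiIiIiIiKiIiIiId3eIiIiA=="/>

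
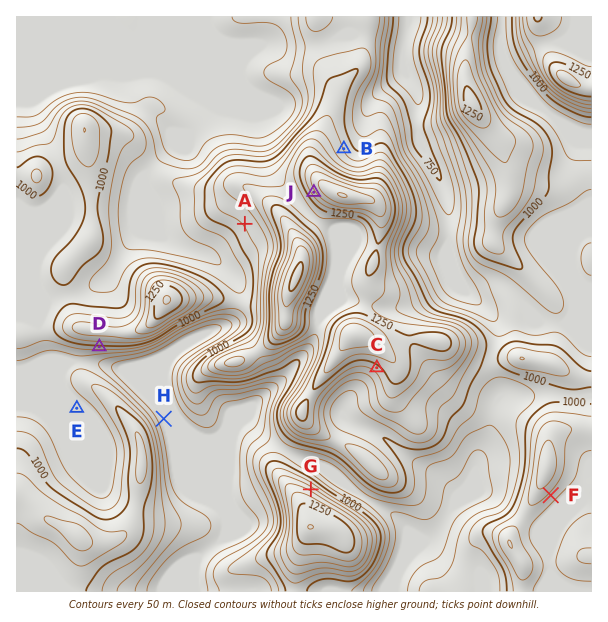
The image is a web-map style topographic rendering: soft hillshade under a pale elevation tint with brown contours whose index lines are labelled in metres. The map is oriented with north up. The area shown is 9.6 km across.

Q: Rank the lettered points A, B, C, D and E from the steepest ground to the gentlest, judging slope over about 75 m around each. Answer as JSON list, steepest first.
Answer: ["D", "C", "B", "A", "E"]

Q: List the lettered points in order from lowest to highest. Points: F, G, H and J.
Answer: H F G J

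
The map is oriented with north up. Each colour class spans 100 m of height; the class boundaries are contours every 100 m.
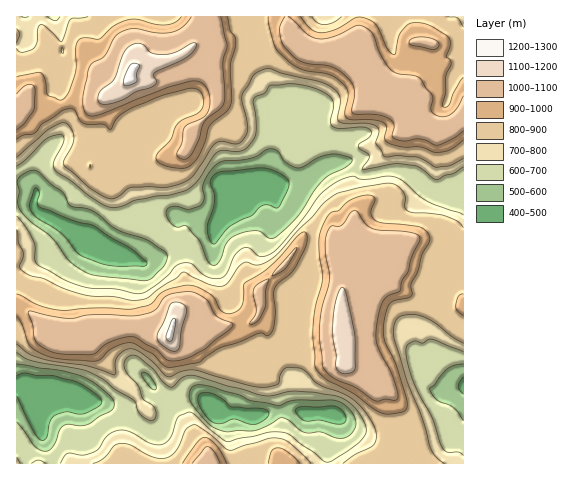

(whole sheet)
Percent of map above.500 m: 94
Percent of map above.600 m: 86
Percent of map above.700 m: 69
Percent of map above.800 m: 58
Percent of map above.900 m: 32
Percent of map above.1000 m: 20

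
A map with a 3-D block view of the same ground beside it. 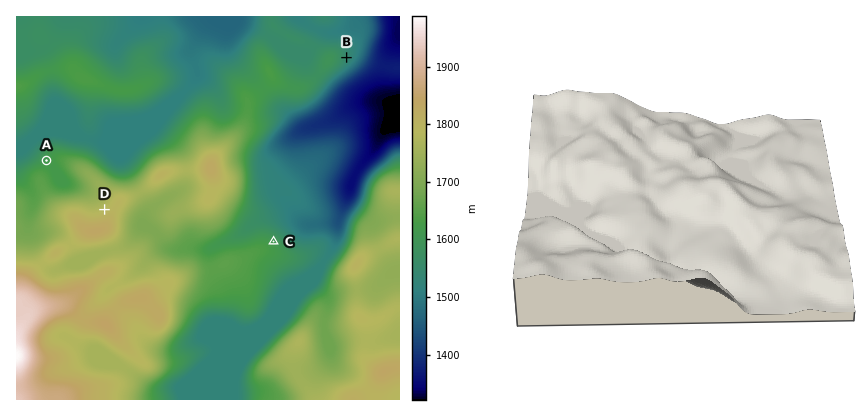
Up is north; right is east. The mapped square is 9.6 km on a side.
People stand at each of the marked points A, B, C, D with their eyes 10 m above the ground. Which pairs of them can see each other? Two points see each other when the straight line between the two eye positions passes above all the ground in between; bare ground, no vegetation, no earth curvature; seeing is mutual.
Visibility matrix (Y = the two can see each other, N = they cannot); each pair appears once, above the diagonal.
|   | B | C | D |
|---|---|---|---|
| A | N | N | Y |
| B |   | Y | N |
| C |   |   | N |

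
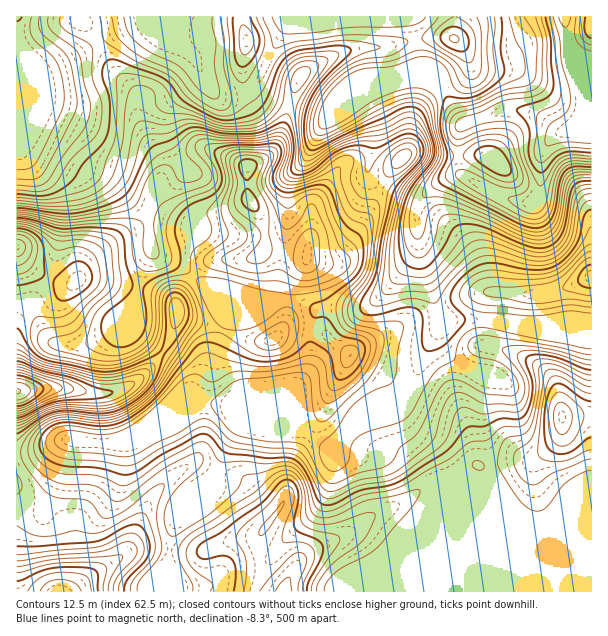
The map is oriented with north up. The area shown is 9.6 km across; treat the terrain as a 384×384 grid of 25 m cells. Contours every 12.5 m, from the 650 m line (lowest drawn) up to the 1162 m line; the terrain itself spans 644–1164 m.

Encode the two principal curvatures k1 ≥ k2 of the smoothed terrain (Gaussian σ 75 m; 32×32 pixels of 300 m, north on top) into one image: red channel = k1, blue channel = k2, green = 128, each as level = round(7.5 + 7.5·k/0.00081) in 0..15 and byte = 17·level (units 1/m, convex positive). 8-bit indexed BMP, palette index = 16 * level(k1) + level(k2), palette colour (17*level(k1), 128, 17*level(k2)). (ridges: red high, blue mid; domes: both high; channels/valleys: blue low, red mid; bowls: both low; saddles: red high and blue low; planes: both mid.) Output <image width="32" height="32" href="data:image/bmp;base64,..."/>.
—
<image width="32" height="32" href="data:image/bmp;base64,Qk02CAAAAAAAADYEAAAoAAAAIAAAACAAAAABAAgAAAAAAAAEAAATCwAAEwsAAAABAAAAAAAAAIAAABGAAAAigAAAM4AAAESAAABVgAAAZoAAAHeAAACIgAAAmYAAAKqAAAC7gAAAzIAAAN2AAADugAAA/4AAAACAEQARgBEAIoARADOAEQBEgBEAVYARAGaAEQB3gBEAiIARAJmAEQCqgBEAu4ARAMyAEQDdgBEA7oARAP+AEQAAgCIAEYAiACKAIgAzgCIARIAiAFWAIgBmgCIAd4AiAIiAIgCZgCIAqoAiALuAIgDMgCIA3YAiAO6AIgD/gCIAAIAzABGAMwAigDMAM4AzAESAMwBVgDMAZoAzAHeAMwCIgDMAmYAzAKqAMwC7gDMAzIAzAN2AMwDugDMA/4AzAACARAARgEQAIoBEADOARABEgEQAVYBEAGaARAB3gEQAiIBEAJmARACqgEQAu4BEAMyARADdgEQA7oBEAP+ARAAAgFUAEYBVACKAVQAzgFUARIBVAFWAVQBmgFUAd4BVAIiAVQCZgFUAqoBVALuAVQDMgFUA3YBVAO6AVQD/gFUAAIBmABGAZgAigGYAM4BmAESAZgBVgGYAZoBmAHeAZgCIgGYAmYBmAKqAZgC7gGYAzIBmAN2AZgDugGYA/4BmAACAdwARgHcAIoB3ADOAdwBEgHcAVYB3AGaAdwB3gHcAiIB3AJmAdwCqgHcAu4B3AMyAdwDdgHcA7oB3AP+AdwAAgIgAEYCIACKAiAAzgIgARICIAFWAiABmgIgAd4CIAIiAiACZgIgAqoCIALuAiADMgIgA3YCIAO6AiAD/gIgAAICZABGAmQAigJkAM4CZAESAmQBVgJkAZoCZAHeAmQCIgJkAmYCZAKqAmQC7gJkAzICZAN2AmQDugJkA/4CZAACAqgARgKoAIoCqADOAqgBEgKoAVYCqAGaAqgB3gKoAiICqAJmAqgCqgKoAu4CqAMyAqgDdgKoA7oCqAP+AqgAAgLsAEYC7ACKAuwAzgLsARIC7AFWAuwBmgLsAd4C7AIiAuwCZgLsAqoC7ALuAuwDMgLsA3YC7AO6AuwD/gLsAAIDMABGAzAAigMwAM4DMAESAzABVgMwAZoDMAHeAzACIgMwAmYDMAKqAzAC7gMwAzIDMAN2AzADugMwA/4DMAACA3QARgN0AIoDdADOA3QBEgN0AVYDdAGaA3QB3gN0AiIDdAJmA3QCqgN0Au4DdAMyA3QDdgN0A7oDdAP+A3QAAgO4AEYDuACKA7gAzgO4ARIDuAFWA7gBmgO4Ad4DuAIiA7gCZgO4AqoDuALuA7gDMgO4A3YDuAO6A7gD/gO4AAID/ABGA/wAigP8AM4D/AESA/wBVgP8AZoD/AHeA/wCIgP8AmYD/AKqA/wC7gP8AzID/AN2A/wDugP8A/4D/AKaoqai2hGN1d3WWdoeHl9ZkZHd3h4eHh3eHh4eHh4eHhpeYqMfWuJOEl5h2hpeGyLeFdYaHh4eHd4eHh4eHh4d1dIR1dbfZt5OouKeXl4WnuLaXh4aHd4eHh4eHh4d3h4Z2hoZ1hreXdIWXp6iop5SGpqeXh3aHh3d3h4eHh4d3h4eHiId1l7Z1dnSGh6fYtoKFp7iol4d3d3d3h4eHh3eXl5eImIaGt5Z1d3WFdcjrk3OHqKfHp4d3h3eGl4d2d6eWlpiYl4aXyKeGlpeVt+mDZIWEdIa3p4eHh4eYh4Z1lXV2doZ2doeYuKilp5eWtYN2doZ2hYWXp5iWmJeml4ayYVJxgYJzhHWHuIZ0dHSElYaGh4iHdnaXl4eXlLa5lcNSQXKUo5CCdYS2hHZ3d3eWl3WGdneHh5eXl5aCyMmV++bV9vj6t5GBdpV1d3d3h5a3hXWHdnaIqIeGdHPYyaX79vf39vf56IJ0l4d1hIV1dcenhIaHhoeXdnVjY+e4lcZ0hIRzdLb2tYOGlpaWhoV0l9mWhYeGh5aFdYXW+KiFwlBxgnRjYrT3hGSGp8i5p5WmyciVh4aGlrjH1saVg3O1hIaWdXd1Y/a3pKeWlrinlreVpraXh3WFpoWDgnOFd5aWqJd1dXZy+dmTd3d2lpZ1tnNjhqiohYWUhIWFhXSEhoeYuJeVhaP6x4N3hoV1lIWllYKDh5elt8nIx9jXxqiWlpepqZeVlKSyhIWGl4aoqai5p5KFdYaXqainp7bG2biVlpioh3VldJa4uLi5lpepl7m5hHR1doaXl5eGdIXY+9bFybi3hnWHl3aGdaaWl7iXl9eFc3R3hqeol4WDhNXJtpWXpramhZeohoaGtpWGt5eFx7dxdJi3t6iGZGKV+JODhHSFhaWXlai2trnYpbXJl3WX53OBt6eWg4FjUab5hHOVdXV2hriWdWSE5sSBo9jGdnbltICShHGBtbSQ1+p1doeXdnZ2qKd1Y5X6+KNwgvenhMb4tpBylcjplJDnt3d2h4eHh4eXl7bn9vn3+bOAt/nFtvv808DYyrd0gbODd3aHh3aGp5eFx+eVdHP11WBwlbaGt/dzUIWnt6Z1dHR3dneHdoenhoW1hFFyZMT1YmJxhYe456JigYGDhIaGh3d3doZ3l6iYp4VzdJZ0lvaFcXaDhJa2ssW4hHSWppaGd3d2h5inuKinhXWGtoOV+uiEcnSDg4R0p8q3trmnhYaHdnaGl6eWdYSFhpXYk5LJ+PfGpaaVdGO1x4aGqJZzhYaGh5emlnZ1d4d2dOm4gpSEpsfXyMfF1+qodoaop4G2laipqZiHdneHh4aV55Z1dnWEhIV1hnWWtqaXhqeWgMg="/>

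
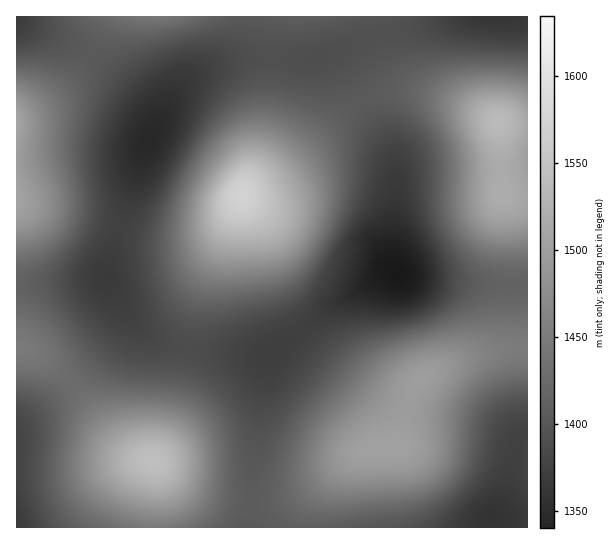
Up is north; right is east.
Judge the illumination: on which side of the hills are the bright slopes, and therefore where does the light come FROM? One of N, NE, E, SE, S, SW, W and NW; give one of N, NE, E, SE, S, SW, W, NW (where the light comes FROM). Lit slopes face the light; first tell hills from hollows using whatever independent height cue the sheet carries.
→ NW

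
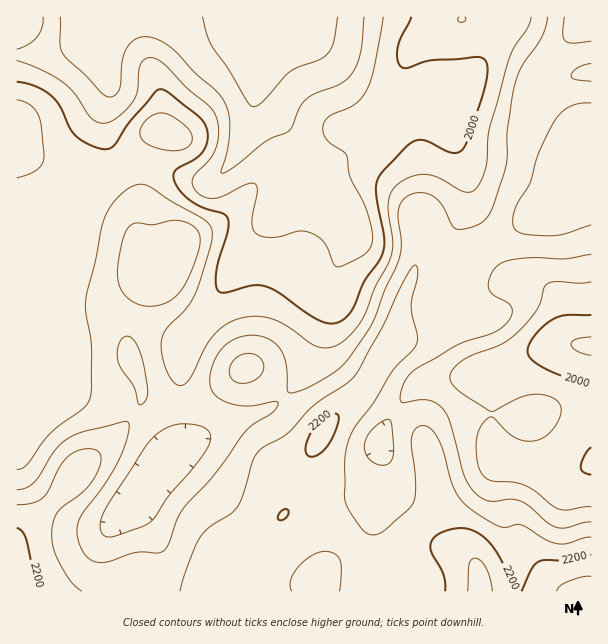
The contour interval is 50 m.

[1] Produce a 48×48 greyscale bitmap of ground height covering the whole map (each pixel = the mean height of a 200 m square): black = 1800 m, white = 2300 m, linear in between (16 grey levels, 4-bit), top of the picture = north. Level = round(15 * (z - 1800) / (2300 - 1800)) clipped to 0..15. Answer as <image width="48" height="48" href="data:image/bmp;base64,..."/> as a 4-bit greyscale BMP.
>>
<image width="48" height="48" href="data:image/bmp;base64,Qk32BAAAAAAAAHYAAAAoAAAAMAAAADAAAAABAAQAAAAAAIAEAAATCwAAEwsAABAAAAAAAAAAAAAAABEREQAiIiIAMzMzAERERABVVVUAZmZmAHd3dwCIiIgAmZmZAKqqqgC7u7sAzMzMAN3d3QDu7u4A////ANy7uqqqqqq8zMu7uqqru8y7vN3u3M3e7ty7qqqqqqq7zMy7uqqru7u7zN3tzMzd3cy7qpmZmZq7vMy7u6qru7u7zN3ty8zMzcy6qYiJmZqru8zLu7u7u7u8zN3cy7u7vMy6qYiIiJmru7zMu7u7u7u7zM3Mu7uqq8u6qYd3eImqu7vMzLu7uqu7vMy7q6qZmbu6qYd3d4mqqrvMzLu7qqq7u7uqqqmIiKq7qph3d4iaqqu8zLu6qqqru7qpmZh3d5qru6h3d3iJqqu7zLu6qqqru7qYiId2Zomru6mHd3eImqu7vMu6qqqru6mHd3dmZniau7qYd3d4maq7vMy6qZmru6mHd3dmZneKq7qYd3d3iaq7vMy6qZmru5h3d3d2ZneJmqqZh3d3iJqrvMzLqZmruph3d3d3Zmd4iZmZiHd3iJmaq8zLqZmrupiHeIiHdmZ3iImZmIiIiJmZqrzMupmqqZiHiIiHdmZnd4iJmYiIiZmZmqvMu6mZmYiHeIiHd2Zmd4iJmYiImaqZmZq7u6mZmId3d3d3dmZmd4iZmYeImrqqmZmqu7qZiHd3d3d2ZmZmZ4iZmId4mru6mYiaq7qpiHd3d2ZmVWZmZ4iZmHd4mruqmIiJq7uqmYh3dmZVVWZmZ4iZmHZ3iaqpmId4mry6qZmId2ZVRGZmZ4iZmHdneJmYiHd3iry6qqmZiHZVVWZmd4iZmId3d4iId2Zmeau6qaqqmYdmVWZmd4iZmZh3Z3d3dmVWeKu6mZqqmYd2ZmZmd4iZmZmHZmZmZlVVZ5q6mZmZmYh3d2Zmd4iZmqmHZmZmZVVVZ4q6qZmZmIh3d2ZmZ4iZqqqYZmZmVVVVVnmqqZqZmIiIiGZmZ3iZqqqYZlVVVVVEVWiqqZqpmZmZmWZmZ3iZmqqpdlVVVVVERWiqqZmqqqqqqWZmZ3iZmaqpdlVVVVRERGiqqZmaqqqqqmZmZniZmZmYdlVERERERGiqqZmZqru7u2ZmZneJmZiHZlVERERERWiqqZiZqru7u3d3ZneIiIdlVVVEREM0RXiamYiJqru7u3d3d3d4iHZURFVERDM0VXiJmIeImqu7u3d3d3Z3d2ZUM0REQzNEVmd4h3d4mqu7u4h3d3Znd2ZlQzREQzREVWZ3d2d4mau7u4h3d2Znd3d2QzNEQzRFVVZmZmZ4maq7u4h3ZmZneIiHUyIzM0RVVVVmZmZ4maq7y4h3ZVVniIh2UyIjM0RVVVVmZlZomZq7zIh2ZURWeId2UyIiM0RVVVVmVVZniZqru4d2VUNFZ3ZlQyIiIzREVVZlVVVniamqu3dmVDM0VmZUMyESIzM0RVZlVVVniaqaqmZVQzM0VlVDMhERIiIzRFZmVVZmeaqZmVVEMzI0VVQzIhEREiIjNFZmZmZmeJqpmURDMyI0REMyIRERERIiNFZmZmZmeJqqqVRDMiIzRDMiEREREREiNFZmd3dmd4mqqlVDMiIjMzIiERERERESNFZmd3d3d4mqu2VDIiIiIiIiERERERESM0Vmd3d3d3iauw=="/>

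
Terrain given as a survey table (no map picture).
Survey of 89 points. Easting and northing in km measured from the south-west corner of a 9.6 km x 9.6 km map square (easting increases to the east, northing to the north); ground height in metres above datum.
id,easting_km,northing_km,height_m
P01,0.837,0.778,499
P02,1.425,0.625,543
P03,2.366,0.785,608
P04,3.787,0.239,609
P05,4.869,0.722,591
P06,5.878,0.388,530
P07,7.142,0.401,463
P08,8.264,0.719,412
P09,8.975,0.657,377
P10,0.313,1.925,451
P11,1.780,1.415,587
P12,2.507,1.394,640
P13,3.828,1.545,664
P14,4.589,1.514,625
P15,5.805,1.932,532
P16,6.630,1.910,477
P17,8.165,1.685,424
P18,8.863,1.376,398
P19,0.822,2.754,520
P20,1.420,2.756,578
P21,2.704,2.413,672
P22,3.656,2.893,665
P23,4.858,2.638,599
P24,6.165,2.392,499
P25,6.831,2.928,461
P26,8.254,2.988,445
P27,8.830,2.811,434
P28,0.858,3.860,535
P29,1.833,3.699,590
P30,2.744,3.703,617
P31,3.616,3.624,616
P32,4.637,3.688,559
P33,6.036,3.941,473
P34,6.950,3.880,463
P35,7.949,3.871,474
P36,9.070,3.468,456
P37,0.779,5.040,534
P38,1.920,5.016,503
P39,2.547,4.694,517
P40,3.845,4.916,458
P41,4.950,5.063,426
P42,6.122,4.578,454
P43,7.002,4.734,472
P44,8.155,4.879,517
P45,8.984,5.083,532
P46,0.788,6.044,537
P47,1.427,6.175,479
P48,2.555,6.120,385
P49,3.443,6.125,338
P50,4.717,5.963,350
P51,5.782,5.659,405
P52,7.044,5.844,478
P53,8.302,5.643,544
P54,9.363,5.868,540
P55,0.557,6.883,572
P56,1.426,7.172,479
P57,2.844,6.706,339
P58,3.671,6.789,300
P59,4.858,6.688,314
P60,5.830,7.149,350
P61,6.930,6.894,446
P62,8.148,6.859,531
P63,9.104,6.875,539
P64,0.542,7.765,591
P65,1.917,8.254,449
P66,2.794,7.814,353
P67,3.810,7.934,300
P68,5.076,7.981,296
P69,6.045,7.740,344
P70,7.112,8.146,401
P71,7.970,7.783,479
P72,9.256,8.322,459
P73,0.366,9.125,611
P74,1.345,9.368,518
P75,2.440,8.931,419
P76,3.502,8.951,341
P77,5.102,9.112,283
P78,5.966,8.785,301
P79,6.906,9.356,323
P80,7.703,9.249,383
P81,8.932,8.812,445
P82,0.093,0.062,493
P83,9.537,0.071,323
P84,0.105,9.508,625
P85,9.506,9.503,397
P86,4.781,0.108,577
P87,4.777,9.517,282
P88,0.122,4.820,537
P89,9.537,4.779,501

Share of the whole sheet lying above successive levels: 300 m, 95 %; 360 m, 85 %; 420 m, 73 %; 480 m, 49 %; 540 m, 27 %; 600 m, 12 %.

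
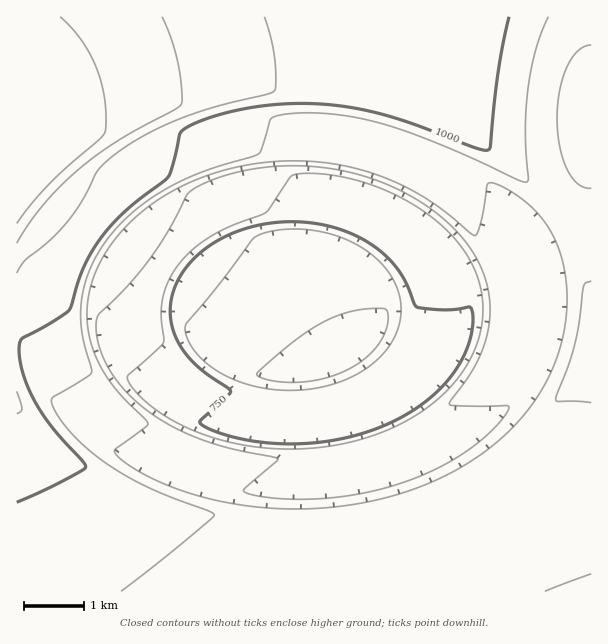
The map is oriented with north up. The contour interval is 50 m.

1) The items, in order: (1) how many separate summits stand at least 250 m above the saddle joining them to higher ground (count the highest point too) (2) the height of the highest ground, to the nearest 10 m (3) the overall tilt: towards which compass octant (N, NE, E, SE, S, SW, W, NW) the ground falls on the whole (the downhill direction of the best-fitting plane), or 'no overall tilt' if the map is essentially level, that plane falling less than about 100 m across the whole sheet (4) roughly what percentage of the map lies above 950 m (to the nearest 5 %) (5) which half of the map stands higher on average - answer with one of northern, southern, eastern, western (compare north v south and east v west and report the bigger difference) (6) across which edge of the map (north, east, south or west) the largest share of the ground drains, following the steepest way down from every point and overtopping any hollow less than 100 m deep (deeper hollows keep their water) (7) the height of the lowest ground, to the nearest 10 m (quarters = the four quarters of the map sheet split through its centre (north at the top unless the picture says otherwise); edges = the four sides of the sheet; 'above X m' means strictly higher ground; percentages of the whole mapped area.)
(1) There is 1 summit with 250 m or more of prominence.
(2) The highest ground is at about 1190 m.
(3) The general tilt is down to the south-east (the land rises towards the north-west).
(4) Roughly 35 % of the ground is higher than 950 m.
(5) On average the northern half of the map is the higher ground.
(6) Most of the ground drains across the southern edge.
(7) The lowest point is down at roughly 630 m.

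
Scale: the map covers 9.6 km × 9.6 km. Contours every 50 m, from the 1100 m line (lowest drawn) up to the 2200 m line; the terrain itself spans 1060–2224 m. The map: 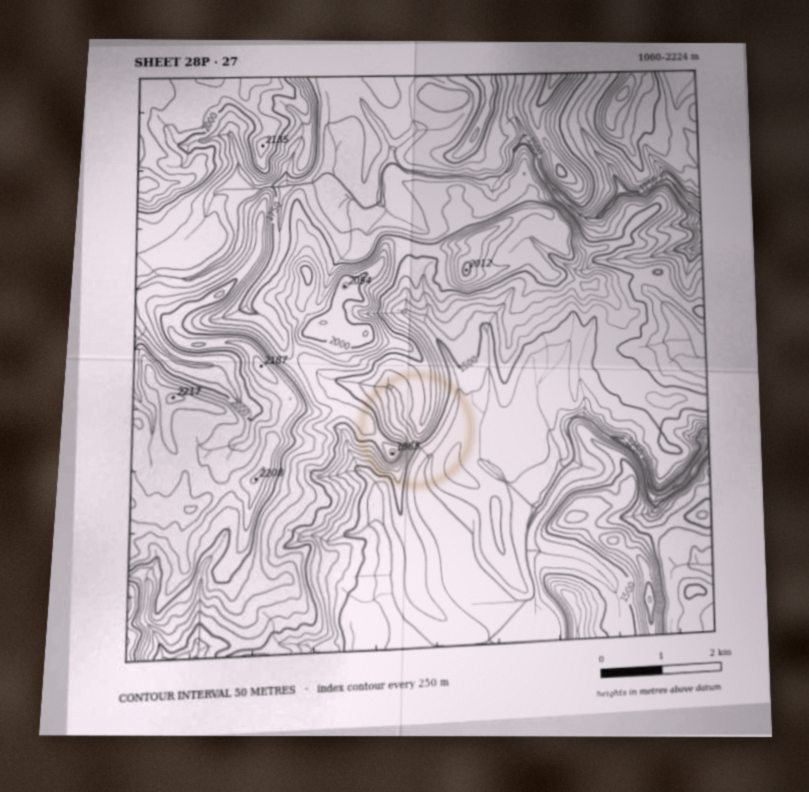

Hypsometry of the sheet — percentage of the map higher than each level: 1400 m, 90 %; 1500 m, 68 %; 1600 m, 58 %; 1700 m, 43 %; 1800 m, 32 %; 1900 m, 22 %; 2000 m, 14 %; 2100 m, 6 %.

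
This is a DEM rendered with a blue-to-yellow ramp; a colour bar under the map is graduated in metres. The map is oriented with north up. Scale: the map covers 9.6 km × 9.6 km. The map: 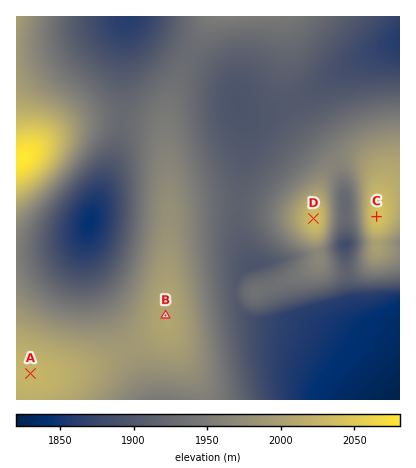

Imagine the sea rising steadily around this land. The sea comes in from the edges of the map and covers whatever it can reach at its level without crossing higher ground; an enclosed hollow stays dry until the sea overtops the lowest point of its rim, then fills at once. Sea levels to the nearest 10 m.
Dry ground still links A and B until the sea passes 1990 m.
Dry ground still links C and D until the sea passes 1960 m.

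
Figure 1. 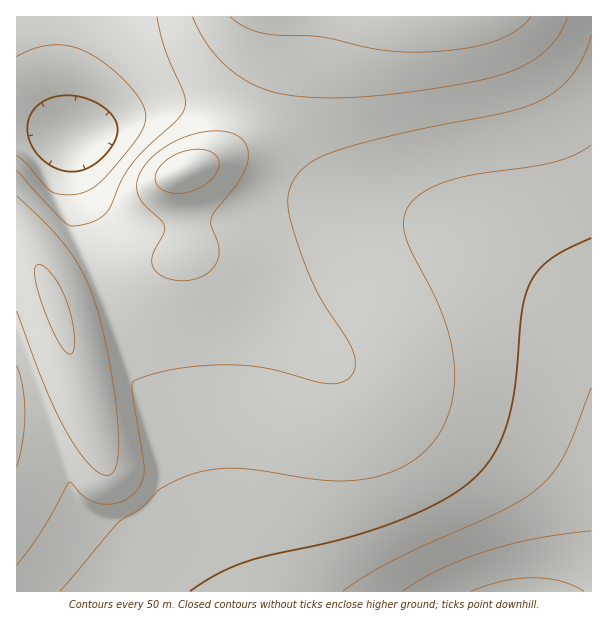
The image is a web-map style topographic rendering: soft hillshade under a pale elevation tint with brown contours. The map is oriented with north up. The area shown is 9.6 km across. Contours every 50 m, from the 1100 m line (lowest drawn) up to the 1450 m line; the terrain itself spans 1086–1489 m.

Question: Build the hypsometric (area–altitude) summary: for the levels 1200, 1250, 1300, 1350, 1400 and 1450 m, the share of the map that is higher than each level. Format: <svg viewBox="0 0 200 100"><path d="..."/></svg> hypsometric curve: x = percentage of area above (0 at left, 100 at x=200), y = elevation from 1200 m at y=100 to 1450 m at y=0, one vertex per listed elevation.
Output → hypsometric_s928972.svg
<svg viewBox="0 0 200 100"><path d="M189 100l-20-20-41-20-53-20-44-20-24-20"/></svg>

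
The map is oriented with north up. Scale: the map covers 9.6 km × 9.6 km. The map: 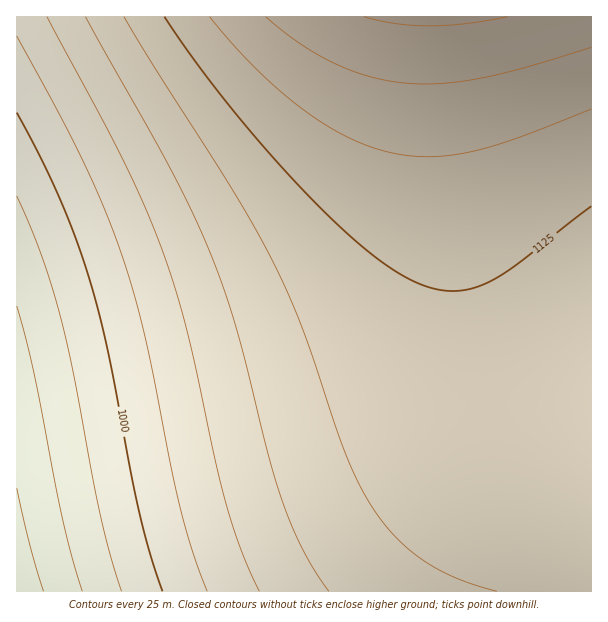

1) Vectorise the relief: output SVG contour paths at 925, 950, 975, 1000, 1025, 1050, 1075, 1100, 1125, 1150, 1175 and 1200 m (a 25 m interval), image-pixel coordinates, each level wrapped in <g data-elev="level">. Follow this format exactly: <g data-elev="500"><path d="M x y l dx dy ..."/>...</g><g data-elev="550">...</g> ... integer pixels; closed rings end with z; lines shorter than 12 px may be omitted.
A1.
<g data-elev="925"><path d="M17 488l13 57 13 46"/></g><g data-elev="950"><path d="M17 306l17 68 30 150 18 67"/></g><g data-elev="975"><path d="M17 196l24 58 19 61 13 59 27 141 10 40 12 36"/></g><g data-elev="1000"><path d="M17 113l23 43 19 41 16 40 14 42 19 74 32 161 11 41 11 36"/></g><g data-elev="1025"><path d="M17 36l40 74 26 51 21 48 17 45 13 40 11 44 37 175 11 41 14 37"/></g><g data-elev="1050"><path d="M47 17l76 142 21 45 17 44 14 40 12 42 29 132 11 45 15 45 17 39"/></g><g data-elev="1075"><path d="M85 17l84 148 37 78 15 39 14 42 34 132 14 47 20 48 12 21 14 19"/></g><g data-elev="1100"><path d="M124 17l31 51 79 124 39 69 30 68 44 128 12 26 13 24 24 30 27 23 33 18 41 13"/></g><g data-elev="1125"><path d="M164 17l28 40 33 44 38 45 37 41 35 35 30 27 27 20 24 13 18 7 18 2 16-2 17-5 15-8 16-11 75-59"/></g><g data-elev="1150"><path d="M210 17l44 49 22 22 24 19 23 16 22 13 23 10 21 6 19 4 20 1 21-2 21-3 45-13 76-30"/></g><g data-elev="1175"><path d="M266 17l34 27 35 20 34 12 36 7 36 0 39-5 45-11 66-20"/></g><g data-elev="1200"><path d="M364 17l32 7 33 2 36-2 42-7"/></g>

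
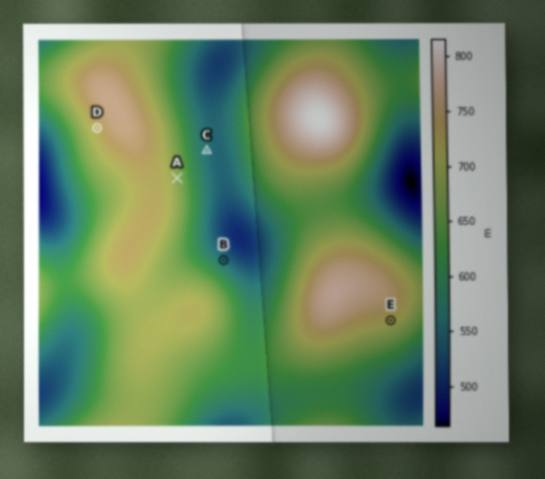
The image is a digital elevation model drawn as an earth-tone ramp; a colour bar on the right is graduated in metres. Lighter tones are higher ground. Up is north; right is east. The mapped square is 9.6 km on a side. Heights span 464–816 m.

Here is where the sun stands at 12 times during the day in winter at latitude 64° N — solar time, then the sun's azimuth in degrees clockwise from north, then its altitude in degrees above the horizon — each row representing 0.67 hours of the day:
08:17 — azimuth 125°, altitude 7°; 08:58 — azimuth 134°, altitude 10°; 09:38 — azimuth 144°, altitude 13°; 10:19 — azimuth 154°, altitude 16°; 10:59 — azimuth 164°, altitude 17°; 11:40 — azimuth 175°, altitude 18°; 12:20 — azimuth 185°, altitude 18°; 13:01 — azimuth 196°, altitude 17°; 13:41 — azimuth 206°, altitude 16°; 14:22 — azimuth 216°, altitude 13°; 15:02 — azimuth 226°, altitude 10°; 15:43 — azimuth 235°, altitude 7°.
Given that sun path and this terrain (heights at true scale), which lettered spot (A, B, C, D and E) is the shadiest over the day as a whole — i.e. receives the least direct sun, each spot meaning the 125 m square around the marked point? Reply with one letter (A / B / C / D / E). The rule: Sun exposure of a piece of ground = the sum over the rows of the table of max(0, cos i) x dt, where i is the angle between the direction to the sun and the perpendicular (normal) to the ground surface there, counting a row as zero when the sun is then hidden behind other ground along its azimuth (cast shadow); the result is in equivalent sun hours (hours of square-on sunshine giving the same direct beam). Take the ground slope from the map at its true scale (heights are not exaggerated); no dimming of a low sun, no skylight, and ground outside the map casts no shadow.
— B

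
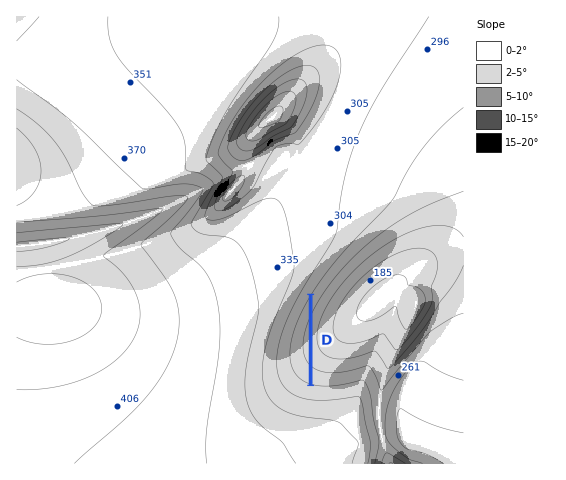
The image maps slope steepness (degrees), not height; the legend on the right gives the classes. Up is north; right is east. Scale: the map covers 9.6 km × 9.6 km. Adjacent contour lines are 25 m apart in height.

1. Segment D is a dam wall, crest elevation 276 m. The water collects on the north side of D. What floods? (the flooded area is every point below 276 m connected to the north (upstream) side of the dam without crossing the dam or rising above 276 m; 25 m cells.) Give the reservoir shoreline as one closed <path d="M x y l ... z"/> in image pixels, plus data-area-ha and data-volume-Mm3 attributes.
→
<path d="M308 298l-13 28-6 23 0 9 2 10 4 7 11 9 3-1-1-85z" data-area-ha="52" data-volume-Mm3="7.51"/>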